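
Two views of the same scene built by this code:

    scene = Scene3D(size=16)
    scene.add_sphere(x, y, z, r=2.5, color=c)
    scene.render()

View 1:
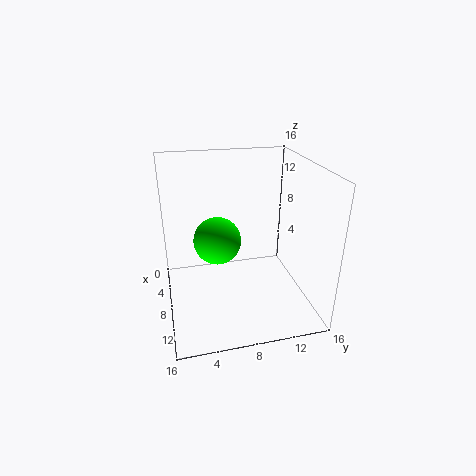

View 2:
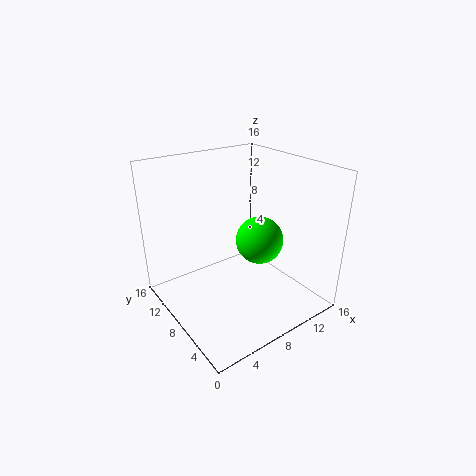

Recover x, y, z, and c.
x = 9; y = 5.5; z = 8.5; c = 'lime'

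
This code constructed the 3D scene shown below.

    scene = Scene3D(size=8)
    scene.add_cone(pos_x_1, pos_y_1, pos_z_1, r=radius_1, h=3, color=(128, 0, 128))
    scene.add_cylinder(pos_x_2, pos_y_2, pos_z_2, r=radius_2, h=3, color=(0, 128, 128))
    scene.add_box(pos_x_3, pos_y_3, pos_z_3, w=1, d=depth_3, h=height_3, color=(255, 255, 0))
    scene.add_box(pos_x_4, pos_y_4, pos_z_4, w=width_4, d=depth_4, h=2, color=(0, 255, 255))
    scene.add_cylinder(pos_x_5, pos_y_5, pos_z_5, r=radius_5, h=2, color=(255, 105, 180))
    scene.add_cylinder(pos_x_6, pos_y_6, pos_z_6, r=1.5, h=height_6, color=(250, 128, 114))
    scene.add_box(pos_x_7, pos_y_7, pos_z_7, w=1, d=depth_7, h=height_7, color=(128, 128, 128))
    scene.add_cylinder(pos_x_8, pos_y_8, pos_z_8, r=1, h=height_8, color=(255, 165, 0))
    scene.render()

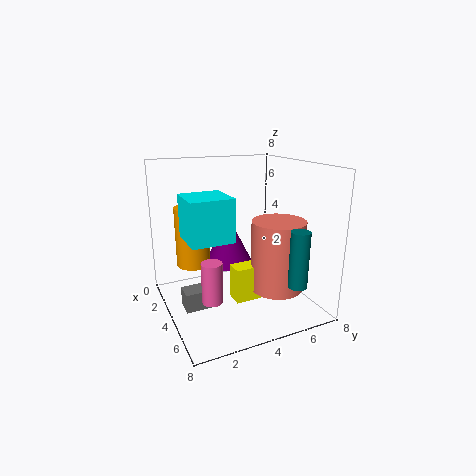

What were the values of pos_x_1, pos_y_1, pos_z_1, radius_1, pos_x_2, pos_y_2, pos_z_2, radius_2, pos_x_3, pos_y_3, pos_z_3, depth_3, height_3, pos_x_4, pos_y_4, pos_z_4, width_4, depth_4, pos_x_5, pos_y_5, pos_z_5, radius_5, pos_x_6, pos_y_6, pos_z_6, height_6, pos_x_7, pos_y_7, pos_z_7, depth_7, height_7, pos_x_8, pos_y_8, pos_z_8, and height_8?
pos_x_1 = 1.5; pos_y_1 = 4.5; pos_z_1 = 1.5; radius_1 = 1.5; pos_x_2 = 7; pos_y_2 = 6; pos_z_2 = 2; radius_2 = 0.5; pos_x_3 = 4; pos_y_3 = 3.5; pos_z_3 = 0.5; depth_3 = 1.5; height_3 = 2; pos_x_4 = 5; pos_y_4 = 0.5; pos_z_4 = 5; width_4 = 2; depth_4 = 2; pos_x_5 = 6.5; pos_y_5 = 1.5; pos_z_5 = 2; radius_5 = 0.5; pos_x_6 = 5; pos_y_6 = 6; pos_z_6 = 1; height_6 = 4; pos_x_7 = 4.5; pos_y_7 = 0.5; pos_z_7 = 1; depth_7 = 1.5; height_7 = 1; pos_x_8 = 2; pos_y_8 = 2; pos_z_8 = 2; height_8 = 3.5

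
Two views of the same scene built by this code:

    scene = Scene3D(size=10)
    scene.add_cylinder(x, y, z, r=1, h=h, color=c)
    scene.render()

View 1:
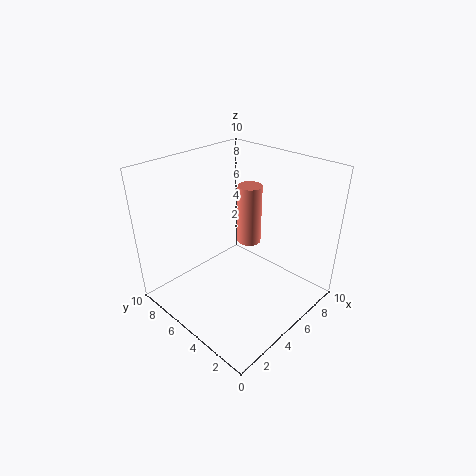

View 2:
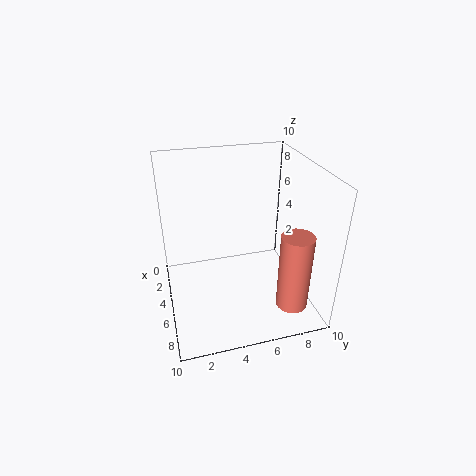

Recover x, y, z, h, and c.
x = 9; y = 7.5; z = 2; h = 5; c = 'salmon'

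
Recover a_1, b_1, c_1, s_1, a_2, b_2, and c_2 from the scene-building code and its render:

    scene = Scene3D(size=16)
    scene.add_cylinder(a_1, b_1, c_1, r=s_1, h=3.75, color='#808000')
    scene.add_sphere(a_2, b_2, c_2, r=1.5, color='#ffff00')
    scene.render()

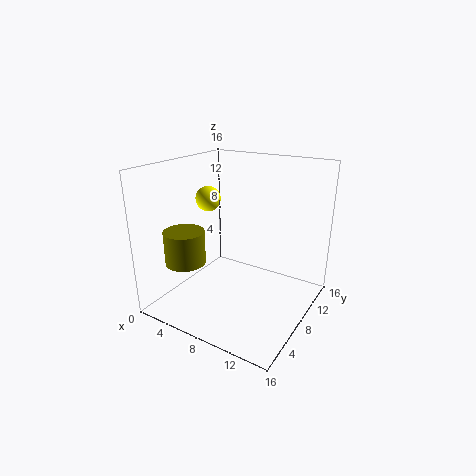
a_1 = 3.25; b_1 = 4.5; c_1 = 5.25; s_1 = 2.25; a_2 = 2.75; b_2 = 9.75; c_2 = 11.25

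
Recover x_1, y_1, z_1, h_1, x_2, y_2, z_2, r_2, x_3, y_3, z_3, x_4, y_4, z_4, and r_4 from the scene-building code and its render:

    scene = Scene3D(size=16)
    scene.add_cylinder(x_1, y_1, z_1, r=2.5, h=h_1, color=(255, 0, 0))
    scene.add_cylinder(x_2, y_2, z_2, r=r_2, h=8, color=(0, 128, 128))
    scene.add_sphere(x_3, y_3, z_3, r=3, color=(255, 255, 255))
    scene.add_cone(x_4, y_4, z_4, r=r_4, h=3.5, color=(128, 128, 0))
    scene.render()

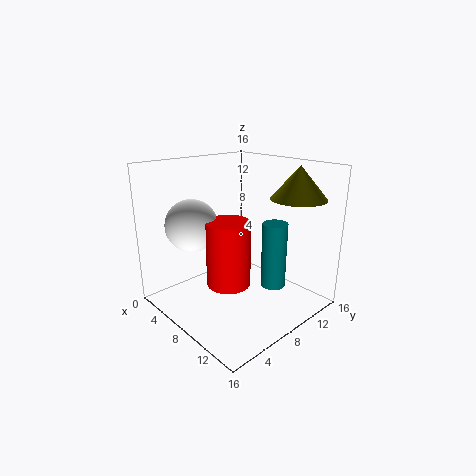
x_1 = 7.5
y_1 = 7
z_1 = 2.5
h_1 = 7.5
x_2 = 9.5
y_2 = 12.5
z_2 = 1
r_2 = 1.5
x_3 = 3.5
y_3 = 5
z_3 = 9
x_4 = 12.5
y_4 = 12.5
z_4 = 12.5
r_4 = 3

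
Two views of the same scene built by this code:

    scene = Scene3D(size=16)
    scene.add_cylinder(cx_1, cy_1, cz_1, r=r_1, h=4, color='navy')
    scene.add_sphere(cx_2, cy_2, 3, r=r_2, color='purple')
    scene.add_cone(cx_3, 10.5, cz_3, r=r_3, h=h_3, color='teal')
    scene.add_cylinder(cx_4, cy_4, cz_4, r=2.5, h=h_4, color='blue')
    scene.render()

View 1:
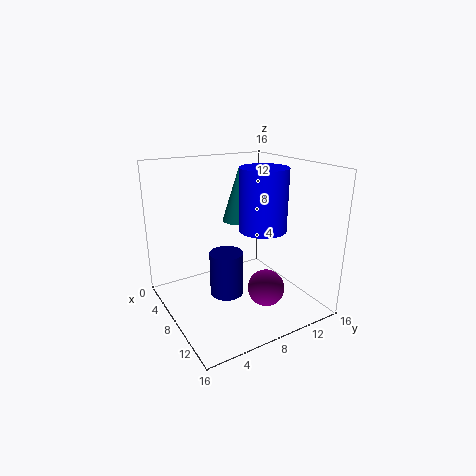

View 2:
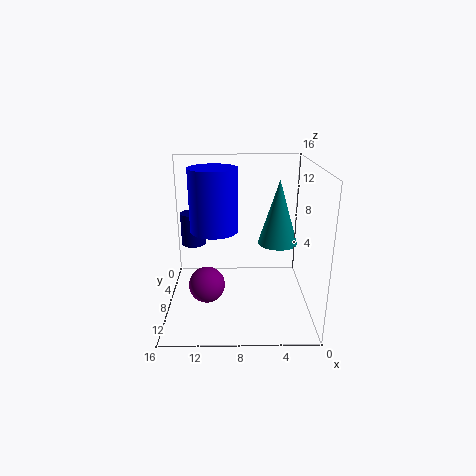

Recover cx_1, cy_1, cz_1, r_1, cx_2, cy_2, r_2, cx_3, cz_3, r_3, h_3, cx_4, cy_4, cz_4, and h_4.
cx_1 = 13.5, cy_1 = 3.5, cz_1 = 5.5, r_1 = 1.5, cx_2 = 11.5, cy_2 = 9.5, r_2 = 2, cx_3 = 4, cz_3 = 8.5, r_3 = 2, h_3 = 6.5, cx_4 = 10.5, cy_4 = 9.5, cz_4 = 9.5, h_4 = 6.5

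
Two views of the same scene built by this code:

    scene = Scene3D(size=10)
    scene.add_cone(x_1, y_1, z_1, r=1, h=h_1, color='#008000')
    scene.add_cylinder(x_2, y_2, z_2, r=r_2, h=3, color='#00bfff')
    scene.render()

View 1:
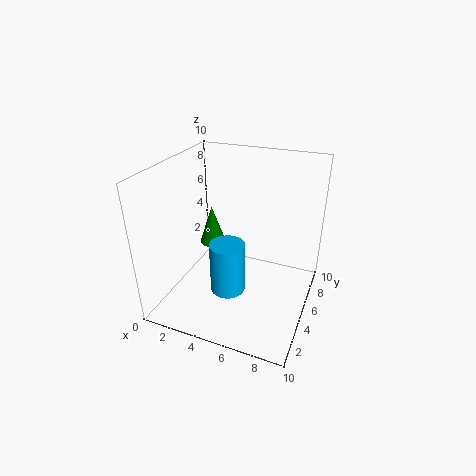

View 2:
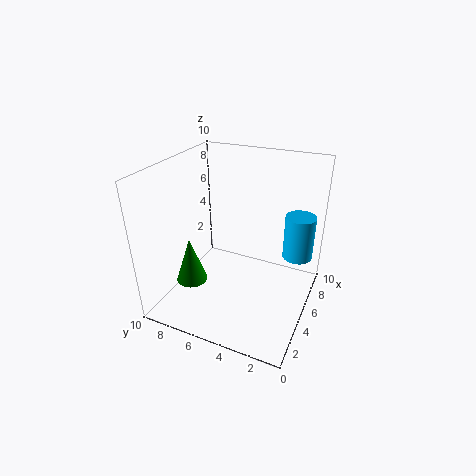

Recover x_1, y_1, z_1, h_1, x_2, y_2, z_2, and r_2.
x_1 = 2; y_1 = 7; z_1 = 3; h_1 = 3; x_2 = 6; y_2 = 1; z_2 = 4; r_2 = 1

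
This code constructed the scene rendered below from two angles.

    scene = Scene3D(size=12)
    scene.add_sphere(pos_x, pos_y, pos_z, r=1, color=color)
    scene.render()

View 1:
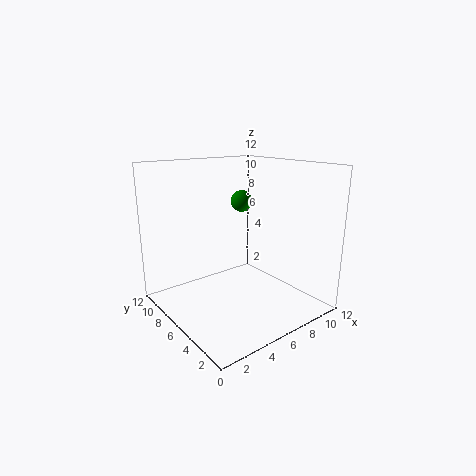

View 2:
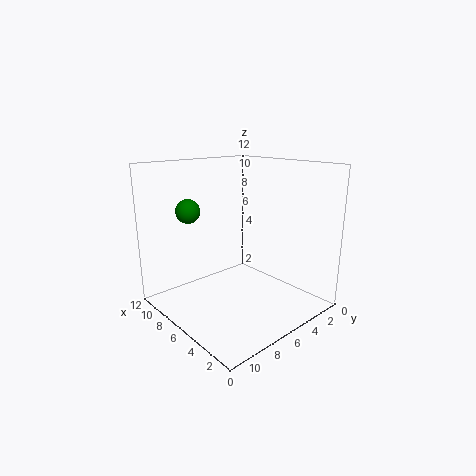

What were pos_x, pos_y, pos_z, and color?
pos_x = 8.75
pos_y = 9
pos_z = 8.25
color = 'green'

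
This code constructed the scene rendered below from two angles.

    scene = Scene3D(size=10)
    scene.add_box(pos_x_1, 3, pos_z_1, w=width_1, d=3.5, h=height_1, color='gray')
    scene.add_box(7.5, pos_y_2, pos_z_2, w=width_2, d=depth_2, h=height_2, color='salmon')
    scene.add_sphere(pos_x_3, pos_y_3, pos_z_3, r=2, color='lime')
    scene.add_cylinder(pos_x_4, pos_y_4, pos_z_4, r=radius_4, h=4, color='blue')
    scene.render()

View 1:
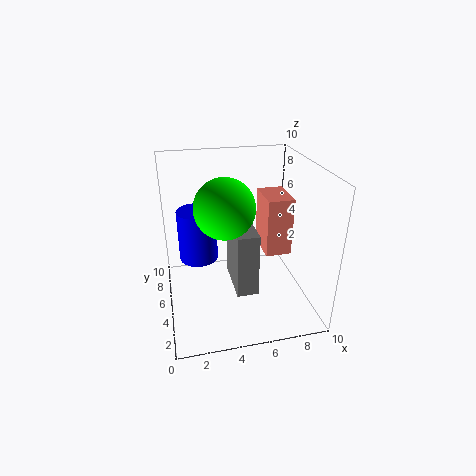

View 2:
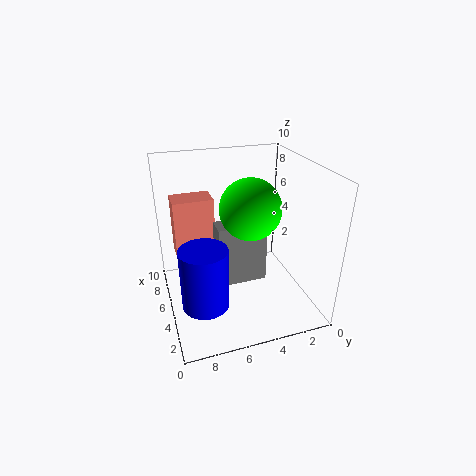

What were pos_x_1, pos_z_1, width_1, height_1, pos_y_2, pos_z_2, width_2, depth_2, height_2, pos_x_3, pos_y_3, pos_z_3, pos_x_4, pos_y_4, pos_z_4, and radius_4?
pos_x_1 = 4.5
pos_z_1 = 1.5
width_1 = 1.5
height_1 = 4.5
pos_y_2 = 6
pos_z_2 = 2.5
width_2 = 2
depth_2 = 3
height_2 = 4.5
pos_x_3 = 4
pos_y_3 = 4.5
pos_z_3 = 7.5
pos_x_4 = 2.5
pos_y_4 = 8
pos_z_4 = 2
radius_4 = 1.5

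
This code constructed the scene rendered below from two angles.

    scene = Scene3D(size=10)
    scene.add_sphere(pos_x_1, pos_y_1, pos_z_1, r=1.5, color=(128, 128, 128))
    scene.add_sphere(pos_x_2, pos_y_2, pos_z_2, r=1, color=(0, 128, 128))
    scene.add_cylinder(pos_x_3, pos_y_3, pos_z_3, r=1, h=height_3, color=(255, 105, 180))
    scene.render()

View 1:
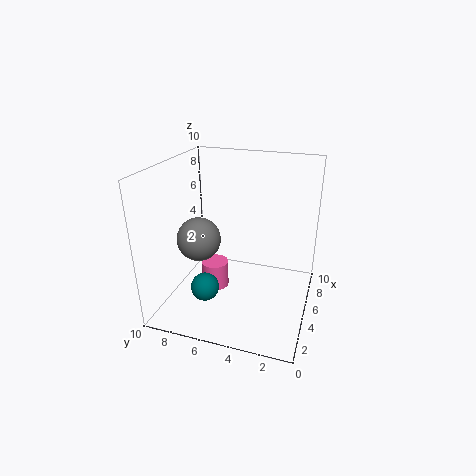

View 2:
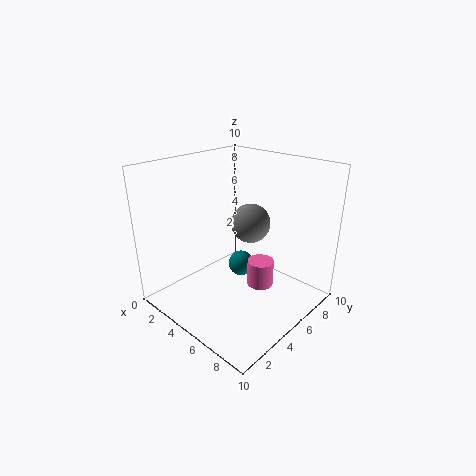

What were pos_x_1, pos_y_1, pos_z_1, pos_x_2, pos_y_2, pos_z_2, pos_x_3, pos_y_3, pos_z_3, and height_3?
pos_x_1 = 4
pos_y_1 = 7.5
pos_z_1 = 5
pos_x_2 = 3.5
pos_y_2 = 7
pos_z_2 = 1.5
pos_x_3 = 5.5
pos_y_3 = 7
pos_z_3 = 0.5
height_3 = 2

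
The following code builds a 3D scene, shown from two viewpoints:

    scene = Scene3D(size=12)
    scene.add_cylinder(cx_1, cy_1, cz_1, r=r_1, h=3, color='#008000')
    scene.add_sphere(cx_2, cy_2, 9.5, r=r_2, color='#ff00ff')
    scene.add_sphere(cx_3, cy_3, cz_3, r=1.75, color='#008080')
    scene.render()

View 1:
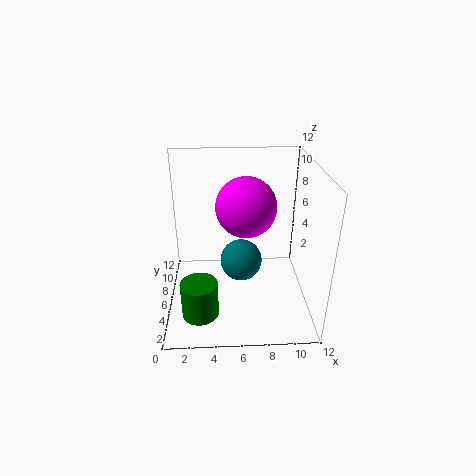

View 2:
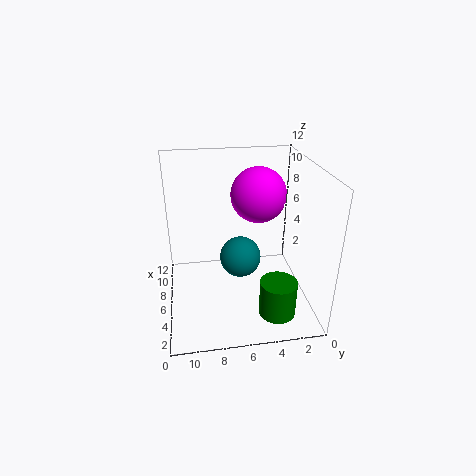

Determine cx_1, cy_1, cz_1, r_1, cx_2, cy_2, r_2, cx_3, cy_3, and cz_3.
cx_1 = 2.75
cy_1 = 3.25
cz_1 = 0.5
r_1 = 1.5
cx_2 = 6.5
cy_2 = 4.25
r_2 = 2.25
cx_3 = 6.25
cy_3 = 5.75
cz_3 = 4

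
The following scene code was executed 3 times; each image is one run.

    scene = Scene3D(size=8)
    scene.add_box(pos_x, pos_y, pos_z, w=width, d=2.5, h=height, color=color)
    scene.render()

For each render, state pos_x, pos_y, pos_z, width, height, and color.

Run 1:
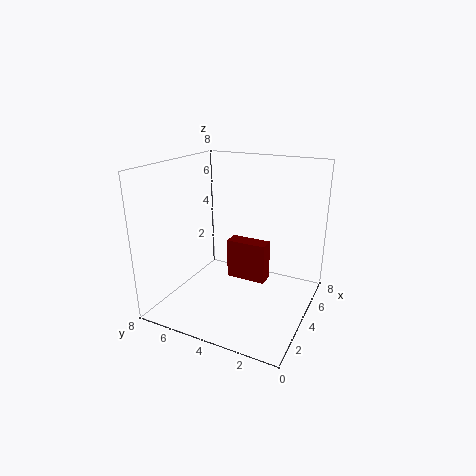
pos_x = 5.5; pos_y = 3; pos_z = 0.5; width = 1; height = 2.5; color = 'maroon'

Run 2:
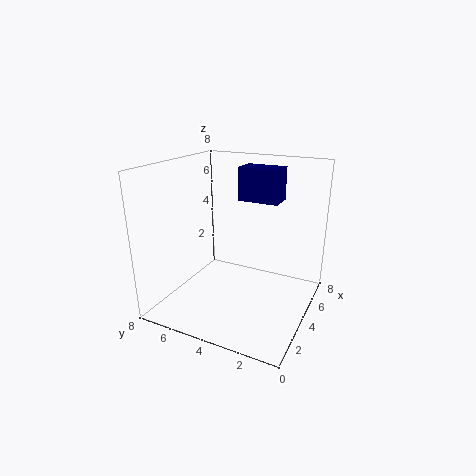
pos_x = 6; pos_y = 2.5; pos_z = 5.5; width = 1.5; height = 2; color = 'navy'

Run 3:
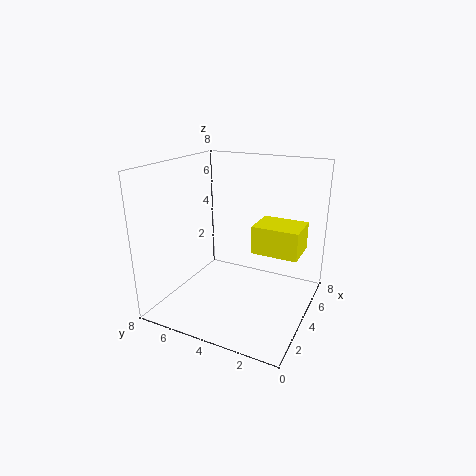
pos_x = 3.5; pos_y = 0.5; pos_z = 3.5; width = 2; height = 1.5; color = 'yellow'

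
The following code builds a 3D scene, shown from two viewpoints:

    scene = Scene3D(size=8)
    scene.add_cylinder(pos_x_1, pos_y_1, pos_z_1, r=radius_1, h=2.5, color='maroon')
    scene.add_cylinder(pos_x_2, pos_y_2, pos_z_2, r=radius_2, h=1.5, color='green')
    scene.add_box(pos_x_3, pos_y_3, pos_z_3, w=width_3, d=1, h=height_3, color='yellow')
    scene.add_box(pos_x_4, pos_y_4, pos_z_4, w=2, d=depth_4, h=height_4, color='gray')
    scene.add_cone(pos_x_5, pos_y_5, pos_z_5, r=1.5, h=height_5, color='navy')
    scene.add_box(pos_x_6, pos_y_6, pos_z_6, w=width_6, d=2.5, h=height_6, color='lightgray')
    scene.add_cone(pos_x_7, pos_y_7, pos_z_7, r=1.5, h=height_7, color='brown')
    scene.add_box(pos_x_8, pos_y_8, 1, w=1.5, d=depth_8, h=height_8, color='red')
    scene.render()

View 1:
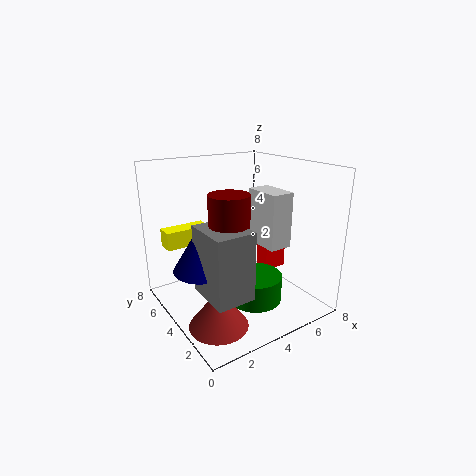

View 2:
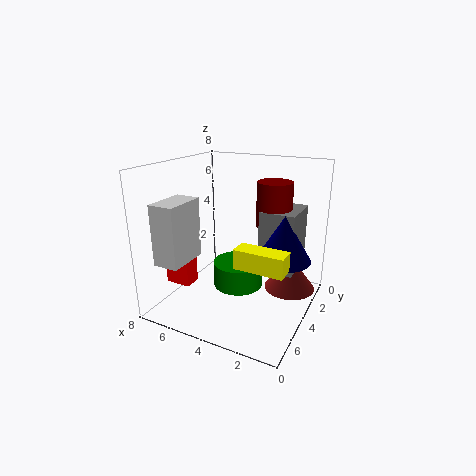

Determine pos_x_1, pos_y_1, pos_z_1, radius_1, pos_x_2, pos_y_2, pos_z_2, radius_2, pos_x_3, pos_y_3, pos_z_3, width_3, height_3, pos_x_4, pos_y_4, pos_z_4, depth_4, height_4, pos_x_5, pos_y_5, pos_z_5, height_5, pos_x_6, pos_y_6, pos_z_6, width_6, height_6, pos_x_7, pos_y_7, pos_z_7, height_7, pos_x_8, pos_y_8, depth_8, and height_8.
pos_x_1 = 2.5, pos_y_1 = 2.5, pos_z_1 = 4.5, radius_1 = 1, pos_x_2 = 4.5, pos_y_2 = 3, pos_z_2 = 0.5, radius_2 = 1.5, pos_x_3 = 0.5, pos_y_3 = 5.5, pos_z_3 = 3.5, width_3 = 2.5, height_3 = 1, pos_x_4 = 1, pos_y_4 = 1, pos_z_4 = 2, depth_4 = 2.5, height_4 = 3.5, pos_x_5 = 1.5, pos_y_5 = 3.5, pos_z_5 = 3, height_5 = 2.5, pos_x_6 = 6.5, pos_y_6 = 4, pos_z_6 = 2.5, width_6 = 1.5, height_6 = 3.5, pos_x_7 = 1.5, pos_y_7 = 2, pos_z_7 = 0.5, height_7 = 2, pos_x_8 = 6.5, pos_y_8 = 4.5, depth_8 = 1, height_8 = 2.5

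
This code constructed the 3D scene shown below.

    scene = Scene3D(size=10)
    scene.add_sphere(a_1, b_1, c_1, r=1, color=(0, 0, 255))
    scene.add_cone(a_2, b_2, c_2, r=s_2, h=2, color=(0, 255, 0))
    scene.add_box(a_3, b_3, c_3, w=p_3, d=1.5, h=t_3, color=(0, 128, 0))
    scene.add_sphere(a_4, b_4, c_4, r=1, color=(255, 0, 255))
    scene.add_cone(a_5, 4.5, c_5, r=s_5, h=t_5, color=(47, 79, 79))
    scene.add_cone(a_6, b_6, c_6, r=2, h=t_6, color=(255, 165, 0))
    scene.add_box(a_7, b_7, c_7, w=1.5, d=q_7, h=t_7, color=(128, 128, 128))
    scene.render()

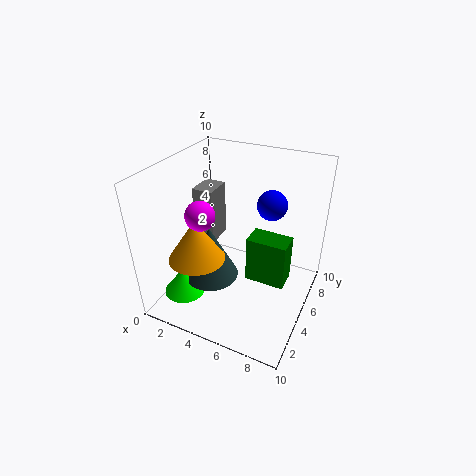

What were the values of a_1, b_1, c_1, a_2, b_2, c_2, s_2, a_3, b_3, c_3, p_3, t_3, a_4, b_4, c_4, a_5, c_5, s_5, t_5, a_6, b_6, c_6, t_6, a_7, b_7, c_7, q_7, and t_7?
a_1 = 7
b_1 = 6
c_1 = 7.5
a_2 = 1.5
b_2 = 3
c_2 = 0.5
s_2 = 1.5
a_3 = 6.5
b_3 = 3
c_3 = 3.5
p_3 = 2.5
t_3 = 3
a_4 = 3
b_4 = 3.5
c_4 = 7
a_5 = 3
c_5 = 1.5
s_5 = 2
t_5 = 4
a_6 = 2.5
b_6 = 3.5
c_6 = 3.5
t_6 = 3
a_7 = 1.5
b_7 = 5
c_7 = 4
q_7 = 2
t_7 = 4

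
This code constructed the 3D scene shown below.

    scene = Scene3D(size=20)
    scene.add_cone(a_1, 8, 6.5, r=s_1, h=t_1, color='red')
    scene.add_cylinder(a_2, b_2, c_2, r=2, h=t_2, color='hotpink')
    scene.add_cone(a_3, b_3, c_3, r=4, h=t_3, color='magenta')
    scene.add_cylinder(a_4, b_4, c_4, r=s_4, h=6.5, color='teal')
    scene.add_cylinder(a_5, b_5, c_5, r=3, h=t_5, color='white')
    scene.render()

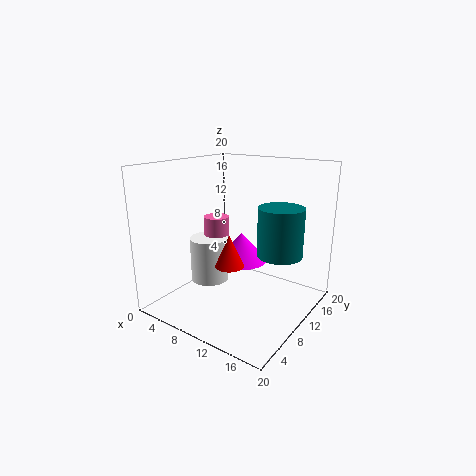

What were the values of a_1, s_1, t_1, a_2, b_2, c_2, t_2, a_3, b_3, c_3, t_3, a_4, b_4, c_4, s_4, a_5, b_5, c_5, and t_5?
a_1 = 10; s_1 = 2; t_1 = 4.5; a_2 = 3; b_2 = 14; c_2 = 2.5; t_2 = 8.5; a_3 = 7.5; b_3 = 14.5; c_3 = 4.5; t_3 = 4.5; a_4 = 16; b_4 = 11; c_4 = 8.5; s_4 = 3; a_5 = 3; b_5 = 12; c_5 = 1; t_5 = 7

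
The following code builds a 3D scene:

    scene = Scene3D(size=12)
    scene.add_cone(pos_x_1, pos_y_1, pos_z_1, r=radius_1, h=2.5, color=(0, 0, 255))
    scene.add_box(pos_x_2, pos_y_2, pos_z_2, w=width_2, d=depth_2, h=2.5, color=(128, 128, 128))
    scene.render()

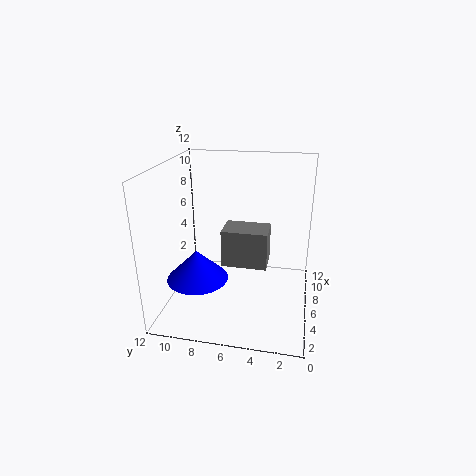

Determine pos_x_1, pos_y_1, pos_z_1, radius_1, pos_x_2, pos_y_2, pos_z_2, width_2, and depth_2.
pos_x_1 = 4; pos_y_1 = 9; pos_z_1 = 3; radius_1 = 2.5; pos_x_2 = 0.5; pos_y_2 = 3; pos_z_2 = 6.5; width_2 = 2; depth_2 = 3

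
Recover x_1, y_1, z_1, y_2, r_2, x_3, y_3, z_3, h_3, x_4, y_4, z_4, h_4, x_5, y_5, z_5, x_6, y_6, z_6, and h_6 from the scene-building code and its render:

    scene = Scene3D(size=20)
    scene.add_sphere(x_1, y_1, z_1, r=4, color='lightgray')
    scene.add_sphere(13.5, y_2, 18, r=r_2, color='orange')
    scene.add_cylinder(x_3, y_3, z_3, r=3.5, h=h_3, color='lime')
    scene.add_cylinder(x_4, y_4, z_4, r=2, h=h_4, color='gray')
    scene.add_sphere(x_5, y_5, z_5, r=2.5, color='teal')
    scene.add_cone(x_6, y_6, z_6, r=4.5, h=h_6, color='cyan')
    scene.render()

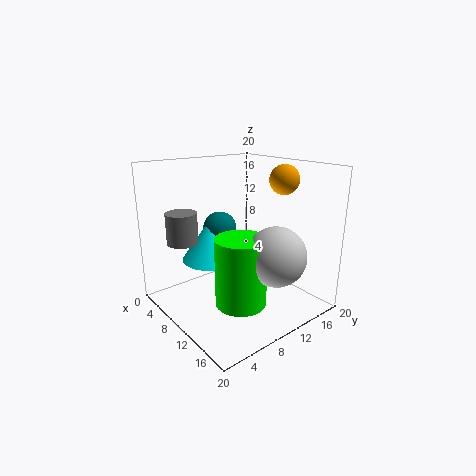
x_1 = 15.5
y_1 = 12
z_1 = 8.5
y_2 = 15
r_2 = 2
x_3 = 12.5
y_3 = 8.5
z_3 = 1.5
h_3 = 9.5
x_4 = 8
y_4 = 2.5
z_4 = 10.5
h_4 = 4
x_5 = 5
y_5 = 10.5
z_5 = 10
x_6 = 5
y_6 = 9
z_6 = 5.5
h_6 = 6.5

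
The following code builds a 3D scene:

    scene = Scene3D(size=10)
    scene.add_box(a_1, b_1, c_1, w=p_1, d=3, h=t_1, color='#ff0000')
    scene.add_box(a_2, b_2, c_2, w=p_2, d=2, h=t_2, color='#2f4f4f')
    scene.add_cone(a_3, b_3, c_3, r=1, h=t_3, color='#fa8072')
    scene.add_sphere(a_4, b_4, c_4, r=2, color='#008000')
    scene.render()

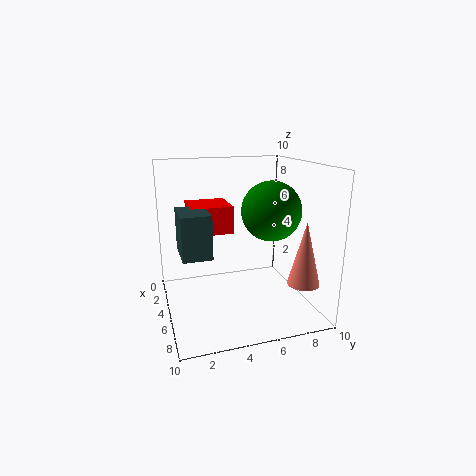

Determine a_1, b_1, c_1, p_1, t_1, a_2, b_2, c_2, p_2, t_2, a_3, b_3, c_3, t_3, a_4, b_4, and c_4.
a_1 = 1; b_1 = 2; c_1 = 5; p_1 = 3; t_1 = 2; a_2 = 3; b_2 = 1; c_2 = 4; p_2 = 3; t_2 = 3; a_3 = 9; b_3 = 8; c_3 = 3; t_3 = 4; a_4 = 6; b_4 = 7; c_4 = 7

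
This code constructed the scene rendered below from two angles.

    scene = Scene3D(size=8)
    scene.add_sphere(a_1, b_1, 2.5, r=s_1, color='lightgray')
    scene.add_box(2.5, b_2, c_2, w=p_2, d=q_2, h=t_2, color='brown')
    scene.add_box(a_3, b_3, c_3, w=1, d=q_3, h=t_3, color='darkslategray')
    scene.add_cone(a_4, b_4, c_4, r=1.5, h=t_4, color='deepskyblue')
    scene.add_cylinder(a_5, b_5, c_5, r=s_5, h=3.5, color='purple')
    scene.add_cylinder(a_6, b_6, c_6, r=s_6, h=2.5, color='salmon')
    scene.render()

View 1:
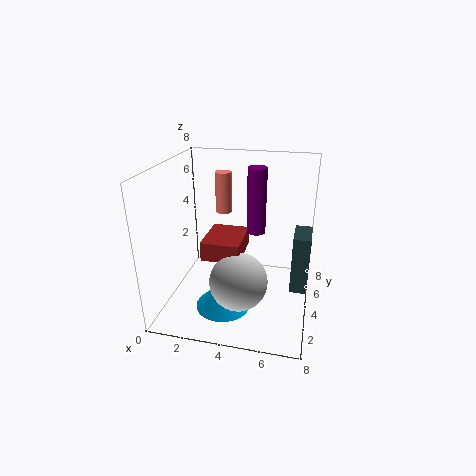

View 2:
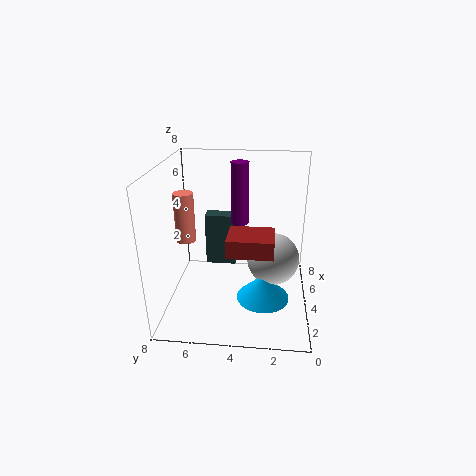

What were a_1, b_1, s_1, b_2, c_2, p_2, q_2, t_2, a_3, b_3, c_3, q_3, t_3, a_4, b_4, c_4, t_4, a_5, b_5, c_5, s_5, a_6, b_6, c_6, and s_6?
a_1 = 4.5; b_1 = 2; s_1 = 1.5; b_2 = 2; c_2 = 3.5; p_2 = 2; q_2 = 2.5; t_2 = 1; a_3 = 7; b_3 = 4.5; c_3 = 0.5; q_3 = 2; t_3 = 3.5; a_4 = 3.5; b_4 = 2.5; c_4 = 0.5; t_4 = 1.5; a_5 = 5; b_5 = 4; c_5 = 4.5; s_5 = 0.5; a_6 = 2.5; b_6 = 6.5; c_6 = 4.5; s_6 = 0.5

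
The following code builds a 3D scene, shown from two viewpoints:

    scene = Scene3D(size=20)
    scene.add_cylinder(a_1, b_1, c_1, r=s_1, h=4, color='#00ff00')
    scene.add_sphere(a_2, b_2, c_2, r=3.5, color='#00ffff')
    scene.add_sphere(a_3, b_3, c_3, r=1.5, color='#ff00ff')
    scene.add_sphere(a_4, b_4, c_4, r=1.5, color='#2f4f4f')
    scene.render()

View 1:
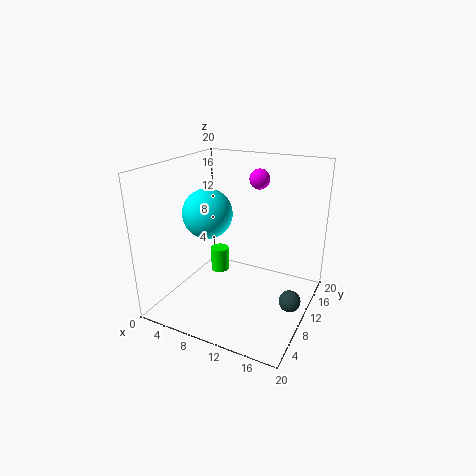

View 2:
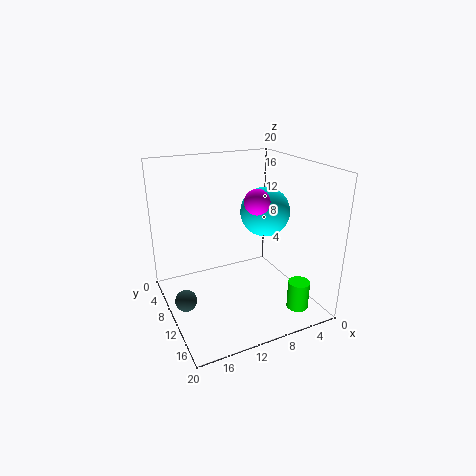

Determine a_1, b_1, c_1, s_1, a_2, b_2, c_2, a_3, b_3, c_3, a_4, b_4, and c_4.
a_1 = 3.5; b_1 = 16; c_1 = 0.5; s_1 = 1.5; a_2 = 5.5; b_2 = 9.5; c_2 = 13; a_3 = 10.5; b_3 = 16; c_3 = 17; a_4 = 18; b_4 = 10; c_4 = 2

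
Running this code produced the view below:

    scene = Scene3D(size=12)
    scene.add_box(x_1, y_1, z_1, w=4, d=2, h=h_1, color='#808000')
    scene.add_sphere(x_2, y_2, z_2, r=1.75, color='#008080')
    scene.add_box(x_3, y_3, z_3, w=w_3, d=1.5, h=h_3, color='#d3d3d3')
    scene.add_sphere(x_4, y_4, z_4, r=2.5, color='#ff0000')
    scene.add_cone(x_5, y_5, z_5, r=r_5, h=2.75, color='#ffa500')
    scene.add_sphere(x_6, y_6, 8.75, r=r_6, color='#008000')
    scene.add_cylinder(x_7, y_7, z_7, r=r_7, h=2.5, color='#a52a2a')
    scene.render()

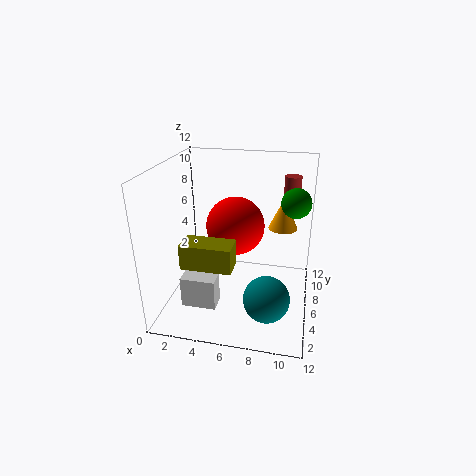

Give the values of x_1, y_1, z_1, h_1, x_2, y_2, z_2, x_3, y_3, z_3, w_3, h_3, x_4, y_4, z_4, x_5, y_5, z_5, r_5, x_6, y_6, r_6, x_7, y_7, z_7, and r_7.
x_1 = 2.25, y_1 = 2.25, z_1 = 4.75, h_1 = 2, x_2 = 9, y_2 = 2.25, z_2 = 3, x_3 = 2.25, y_3 = 2, z_3 = 1.5, w_3 = 2.75, h_3 = 2.5, x_4 = 5.5, y_4 = 7.25, z_4 = 6.5, x_5 = 9.5, y_5 = 8.25, z_5 = 6.25, r_5 = 1.25, x_6 = 10.5, y_6 = 7.75, r_6 = 1.25, x_7 = 10, y_7 = 10.5, z_7 = 7.75, r_7 = 0.75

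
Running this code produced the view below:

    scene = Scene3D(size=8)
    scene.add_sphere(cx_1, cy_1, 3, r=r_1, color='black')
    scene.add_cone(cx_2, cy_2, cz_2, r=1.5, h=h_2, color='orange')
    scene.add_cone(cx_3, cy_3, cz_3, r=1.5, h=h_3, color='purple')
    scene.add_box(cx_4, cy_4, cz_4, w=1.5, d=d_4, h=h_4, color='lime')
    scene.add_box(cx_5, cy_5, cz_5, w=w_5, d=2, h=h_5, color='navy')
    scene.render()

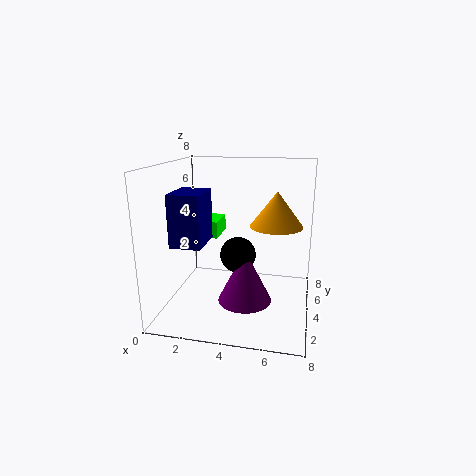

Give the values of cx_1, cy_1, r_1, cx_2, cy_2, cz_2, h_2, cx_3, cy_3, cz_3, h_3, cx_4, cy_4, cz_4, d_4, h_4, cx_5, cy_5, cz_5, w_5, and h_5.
cx_1 = 4
cy_1 = 4
r_1 = 1
cx_2 = 6
cy_2 = 5
cz_2 = 4.5
h_2 = 2
cx_3 = 4.5
cy_3 = 3.5
cz_3 = 0.5
h_3 = 3
cx_4 = 1
cy_4 = 5
cz_4 = 3.5
d_4 = 2
h_4 = 1
cx_5 = 1.5
cy_5 = 0.5
cz_5 = 4.5
w_5 = 1.5
h_5 = 2.5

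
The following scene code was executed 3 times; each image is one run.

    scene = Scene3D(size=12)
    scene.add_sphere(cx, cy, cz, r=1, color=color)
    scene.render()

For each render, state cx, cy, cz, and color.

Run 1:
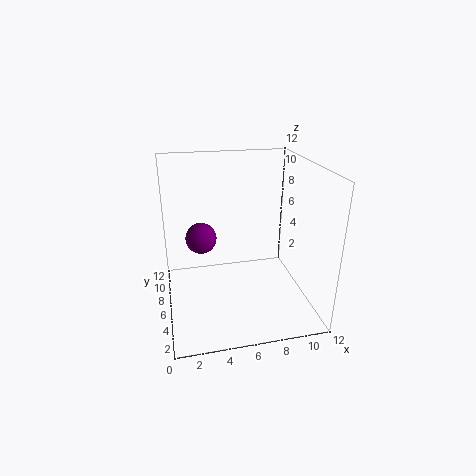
cx = 2.5; cy = 1.5; cz = 8.5; color = 'purple'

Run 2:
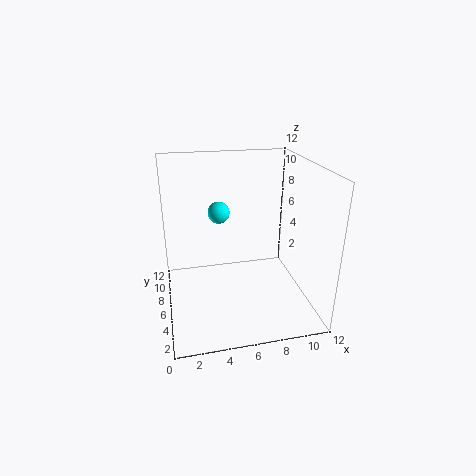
cx = 5; cy = 9.5; cz = 7; color = 'cyan'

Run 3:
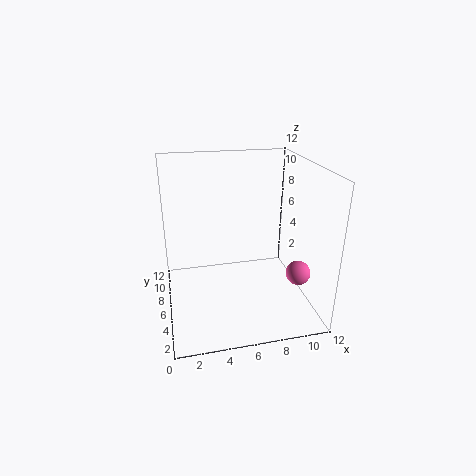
cx = 10.5; cy = 3.5; cz = 3.5; color = 'hotpink'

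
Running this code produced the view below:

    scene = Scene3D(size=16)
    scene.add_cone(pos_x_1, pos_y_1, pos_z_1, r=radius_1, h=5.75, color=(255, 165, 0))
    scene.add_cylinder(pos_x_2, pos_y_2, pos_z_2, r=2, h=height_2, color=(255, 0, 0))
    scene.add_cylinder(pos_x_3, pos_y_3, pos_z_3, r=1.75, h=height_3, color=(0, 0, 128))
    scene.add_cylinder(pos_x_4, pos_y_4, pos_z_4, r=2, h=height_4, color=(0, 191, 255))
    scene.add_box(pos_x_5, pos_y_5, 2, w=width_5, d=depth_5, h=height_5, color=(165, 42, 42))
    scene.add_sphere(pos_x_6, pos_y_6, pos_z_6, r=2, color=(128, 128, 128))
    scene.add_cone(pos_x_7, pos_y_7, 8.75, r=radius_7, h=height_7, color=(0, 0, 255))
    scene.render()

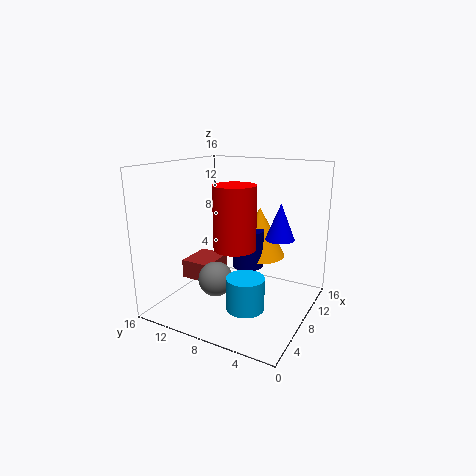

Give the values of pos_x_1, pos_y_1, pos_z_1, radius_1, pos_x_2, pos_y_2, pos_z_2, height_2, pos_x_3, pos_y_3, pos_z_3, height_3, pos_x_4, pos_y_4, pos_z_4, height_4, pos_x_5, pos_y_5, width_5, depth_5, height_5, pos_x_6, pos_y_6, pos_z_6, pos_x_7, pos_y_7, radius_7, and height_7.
pos_x_1 = 11, pos_y_1 = 6.75, pos_z_1 = 5.25, radius_1 = 3, pos_x_2 = 3.25, pos_y_2 = 5.75, pos_z_2 = 8.75, height_2 = 6, pos_x_3 = 9, pos_y_3 = 7.25, pos_z_3 = 4.5, height_3 = 4.25, pos_x_4 = 5, pos_y_4 = 5.5, pos_z_4 = 1.5, height_4 = 3.5, pos_x_5 = 7, pos_y_5 = 11.5, width_5 = 4.5, depth_5 = 3.75, height_5 = 2.25, pos_x_6 = 6.75, pos_y_6 = 10.25, pos_z_6 = 3, pos_x_7 = 7.75, pos_y_7 = 3, radius_7 = 1.5, height_7 = 3.75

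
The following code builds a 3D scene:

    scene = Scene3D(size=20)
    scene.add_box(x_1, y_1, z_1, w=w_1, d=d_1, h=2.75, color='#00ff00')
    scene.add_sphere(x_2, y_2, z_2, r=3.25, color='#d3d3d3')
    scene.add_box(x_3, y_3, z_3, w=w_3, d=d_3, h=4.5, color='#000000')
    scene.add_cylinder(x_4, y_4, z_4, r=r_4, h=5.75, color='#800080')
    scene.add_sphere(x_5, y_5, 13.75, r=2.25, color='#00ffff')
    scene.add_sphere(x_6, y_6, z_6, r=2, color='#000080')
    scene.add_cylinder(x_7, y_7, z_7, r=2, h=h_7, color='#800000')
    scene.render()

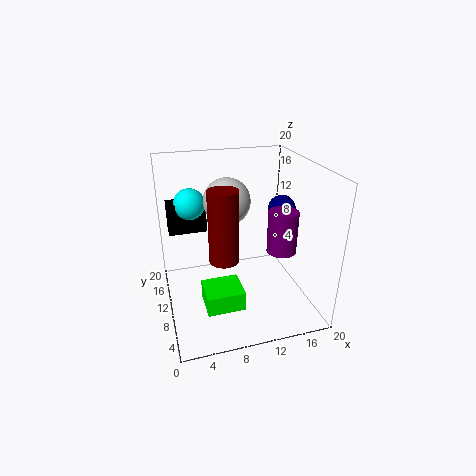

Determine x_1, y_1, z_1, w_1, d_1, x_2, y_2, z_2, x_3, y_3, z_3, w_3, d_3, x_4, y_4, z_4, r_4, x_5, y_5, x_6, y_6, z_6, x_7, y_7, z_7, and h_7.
x_1 = 4.5, y_1 = 5.25, z_1 = 1.25, w_1 = 5.25, d_1 = 4.75, x_2 = 9, y_2 = 12, z_2 = 14.75, x_3 = 1, y_3 = 14.25, z_3 = 9.5, w_3 = 5.5, d_3 = 2.75, x_4 = 15.25, y_4 = 7, z_4 = 8.75, r_4 = 2, x_5 = 4.25, y_5 = 15, x_6 = 17.25, y_6 = 12, z_6 = 12.75, x_7 = 7.5, y_7 = 8, z_7 = 8, h_7 = 9.75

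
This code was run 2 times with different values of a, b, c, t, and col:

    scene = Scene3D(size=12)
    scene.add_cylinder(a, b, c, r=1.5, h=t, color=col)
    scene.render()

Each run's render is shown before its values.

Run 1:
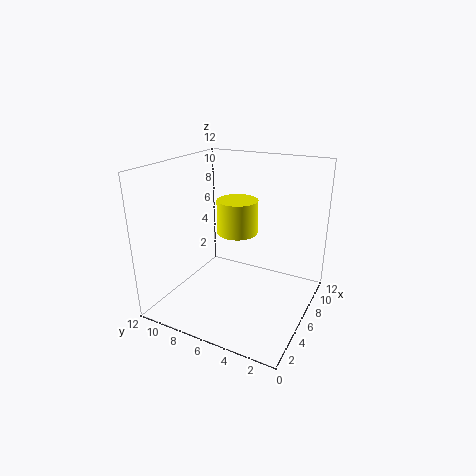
a = 4; b = 5; c = 7.5; t = 2.5; col = 'yellow'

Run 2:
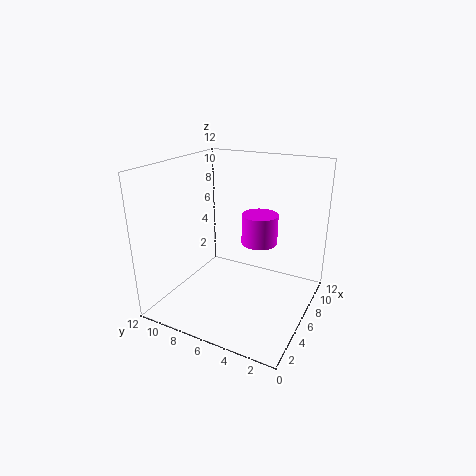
a = 7; b = 4.5; c = 5.5; t = 2.5; col = 'magenta'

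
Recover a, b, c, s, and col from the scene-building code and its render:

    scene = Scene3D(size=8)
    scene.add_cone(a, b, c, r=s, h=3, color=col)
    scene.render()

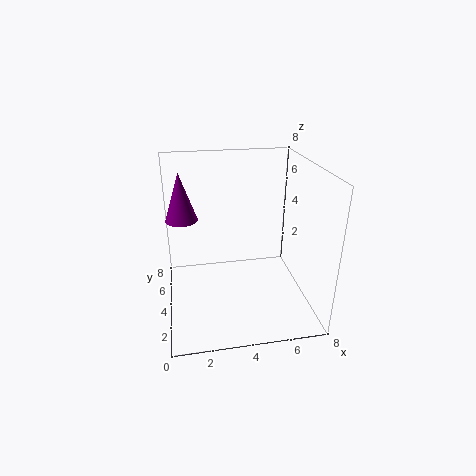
a = 1
b = 7
c = 4
s = 1
col = 'purple'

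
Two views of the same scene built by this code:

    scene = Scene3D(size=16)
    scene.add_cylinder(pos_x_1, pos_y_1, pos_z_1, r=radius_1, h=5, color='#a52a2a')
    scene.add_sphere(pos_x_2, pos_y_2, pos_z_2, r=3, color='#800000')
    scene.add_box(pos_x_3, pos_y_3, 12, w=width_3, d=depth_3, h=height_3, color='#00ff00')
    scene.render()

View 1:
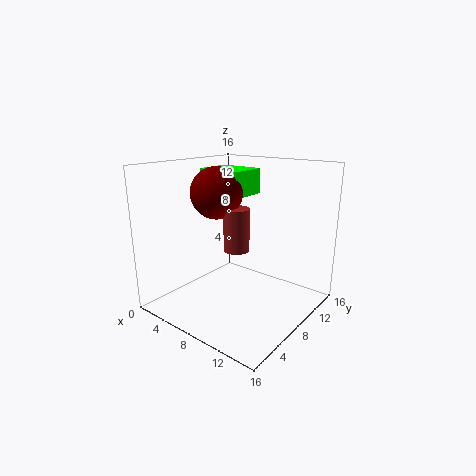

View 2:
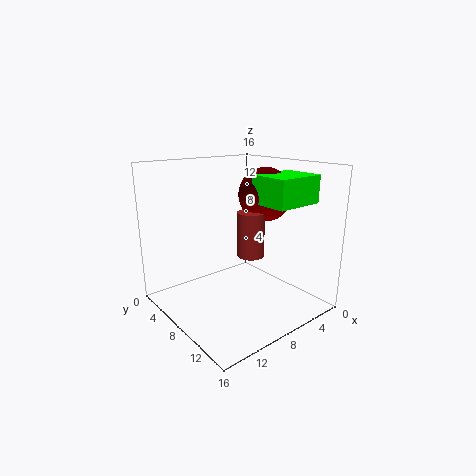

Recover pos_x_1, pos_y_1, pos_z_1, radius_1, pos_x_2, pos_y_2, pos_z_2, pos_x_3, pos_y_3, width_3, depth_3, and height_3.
pos_x_1 = 7; pos_y_1 = 9; pos_z_1 = 6; radius_1 = 1.5; pos_x_2 = 4.5; pos_y_2 = 8.5; pos_z_2 = 12.5; pos_x_3 = 1.5; pos_y_3 = 9; width_3 = 5.5; depth_3 = 4.5; height_3 = 3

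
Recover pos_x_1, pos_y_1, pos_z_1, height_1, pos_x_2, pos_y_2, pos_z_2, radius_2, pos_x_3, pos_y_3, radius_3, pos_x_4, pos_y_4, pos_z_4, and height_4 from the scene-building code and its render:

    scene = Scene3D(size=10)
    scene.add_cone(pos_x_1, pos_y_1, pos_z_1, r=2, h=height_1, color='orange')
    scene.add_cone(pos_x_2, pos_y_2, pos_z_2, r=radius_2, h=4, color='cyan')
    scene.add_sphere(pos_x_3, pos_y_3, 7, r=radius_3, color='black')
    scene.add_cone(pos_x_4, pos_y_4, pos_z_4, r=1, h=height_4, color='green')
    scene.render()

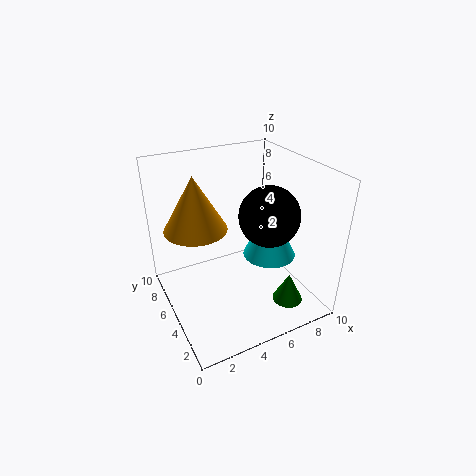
pos_x_1 = 2
pos_y_1 = 5
pos_z_1 = 6.5
height_1 = 3.5
pos_x_2 = 8
pos_y_2 = 5.5
pos_z_2 = 2.5
radius_2 = 2
pos_x_3 = 6.5
pos_y_3 = 3.5
radius_3 = 2
pos_x_4 = 7
pos_y_4 = 1.5
pos_z_4 = 1.5
height_4 = 2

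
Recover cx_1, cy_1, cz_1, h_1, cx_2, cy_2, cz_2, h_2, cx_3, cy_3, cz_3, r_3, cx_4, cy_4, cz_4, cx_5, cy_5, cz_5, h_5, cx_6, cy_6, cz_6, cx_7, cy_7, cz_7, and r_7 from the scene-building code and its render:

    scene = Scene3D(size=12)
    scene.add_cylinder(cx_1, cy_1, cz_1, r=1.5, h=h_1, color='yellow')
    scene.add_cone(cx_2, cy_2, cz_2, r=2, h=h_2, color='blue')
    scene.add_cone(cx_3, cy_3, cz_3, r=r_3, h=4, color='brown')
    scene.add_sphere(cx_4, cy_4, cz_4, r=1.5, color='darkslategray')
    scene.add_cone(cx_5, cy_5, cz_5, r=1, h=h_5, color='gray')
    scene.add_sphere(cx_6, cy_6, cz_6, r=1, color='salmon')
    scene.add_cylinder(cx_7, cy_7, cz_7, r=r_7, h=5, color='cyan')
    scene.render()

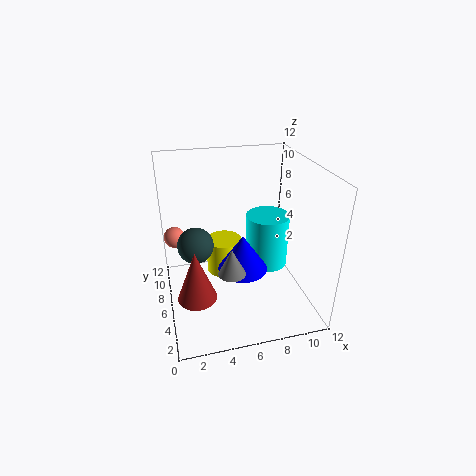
cx_1 = 5, cy_1 = 7, cz_1 = 2.5, h_1 = 3, cx_2 = 6, cy_2 = 4.5, cz_2 = 4, h_2 = 3, cx_3 = 2, cy_3 = 3, cz_3 = 3, r_3 = 1.5, cx_4 = 2.5, cy_4 = 6.5, cz_4 = 5.5, cx_5 = 4.5, cy_5 = 2, cz_5 = 5.5, h_5 = 2, cx_6 = 1, cy_6 = 11, cz_6 = 4, cx_7 = 9.5, cy_7 = 8.5, cz_7 = 1.5, r_7 = 2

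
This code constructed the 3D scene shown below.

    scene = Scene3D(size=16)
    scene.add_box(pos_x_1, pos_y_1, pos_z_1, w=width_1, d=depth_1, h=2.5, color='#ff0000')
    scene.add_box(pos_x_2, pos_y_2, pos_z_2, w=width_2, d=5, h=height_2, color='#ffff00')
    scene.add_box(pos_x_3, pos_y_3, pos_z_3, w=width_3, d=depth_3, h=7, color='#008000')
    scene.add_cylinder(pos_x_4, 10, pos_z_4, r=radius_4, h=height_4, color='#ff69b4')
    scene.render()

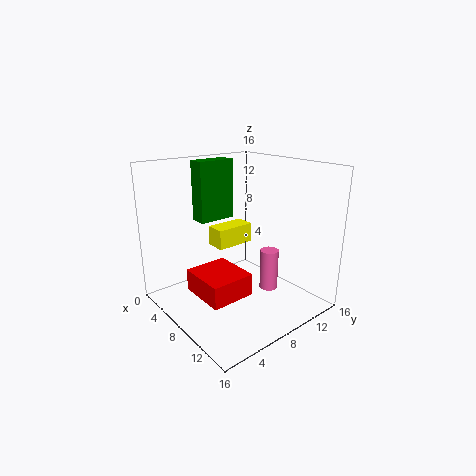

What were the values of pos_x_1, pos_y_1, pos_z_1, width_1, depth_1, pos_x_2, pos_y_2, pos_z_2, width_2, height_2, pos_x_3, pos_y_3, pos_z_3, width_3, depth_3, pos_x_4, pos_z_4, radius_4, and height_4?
pos_x_1 = 5
pos_y_1 = 3
pos_z_1 = 2
width_1 = 5.5
depth_1 = 5
pos_x_2 = 1.5
pos_y_2 = 8.5
pos_z_2 = 5
width_2 = 2.5
height_2 = 2.5
pos_x_3 = 2
pos_y_3 = 6
pos_z_3 = 9
width_3 = 2
depth_3 = 4.5
pos_x_4 = 11
pos_z_4 = 2.5
radius_4 = 1
height_4 = 4.5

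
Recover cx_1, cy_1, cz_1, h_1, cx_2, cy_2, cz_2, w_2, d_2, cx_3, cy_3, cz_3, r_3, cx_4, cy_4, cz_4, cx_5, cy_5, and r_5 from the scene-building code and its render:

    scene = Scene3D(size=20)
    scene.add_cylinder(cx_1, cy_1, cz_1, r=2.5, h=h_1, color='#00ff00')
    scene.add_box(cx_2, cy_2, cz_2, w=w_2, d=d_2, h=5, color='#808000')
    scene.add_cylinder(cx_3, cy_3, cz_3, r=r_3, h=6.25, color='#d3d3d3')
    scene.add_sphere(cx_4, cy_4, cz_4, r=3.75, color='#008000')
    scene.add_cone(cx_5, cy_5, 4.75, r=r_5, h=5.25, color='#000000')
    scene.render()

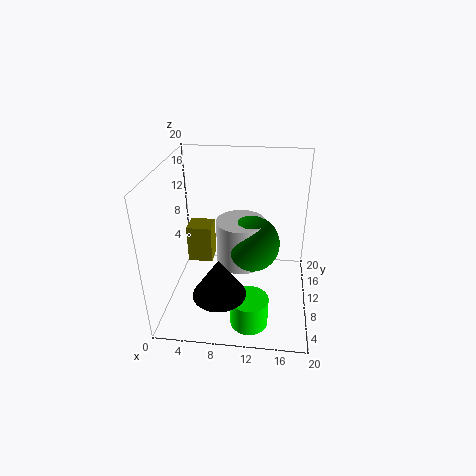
cx_1 = 12.25, cy_1 = 3.75, cz_1 = 0.75, h_1 = 4, cx_2 = 3.5, cy_2 = 7.5, cz_2 = 7.5, w_2 = 3.25, d_2 = 3, cx_3 = 10.5, cy_3 = 9, cz_3 = 7, r_3 = 3.25, cx_4 = 12, cy_4 = 8.75, cz_4 = 10, cx_5 = 8.25, cy_5 = 4.25, r_5 = 3.5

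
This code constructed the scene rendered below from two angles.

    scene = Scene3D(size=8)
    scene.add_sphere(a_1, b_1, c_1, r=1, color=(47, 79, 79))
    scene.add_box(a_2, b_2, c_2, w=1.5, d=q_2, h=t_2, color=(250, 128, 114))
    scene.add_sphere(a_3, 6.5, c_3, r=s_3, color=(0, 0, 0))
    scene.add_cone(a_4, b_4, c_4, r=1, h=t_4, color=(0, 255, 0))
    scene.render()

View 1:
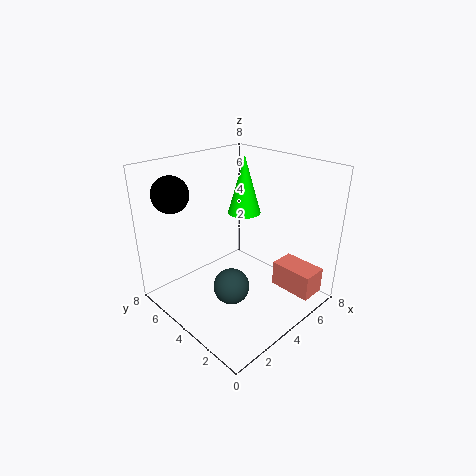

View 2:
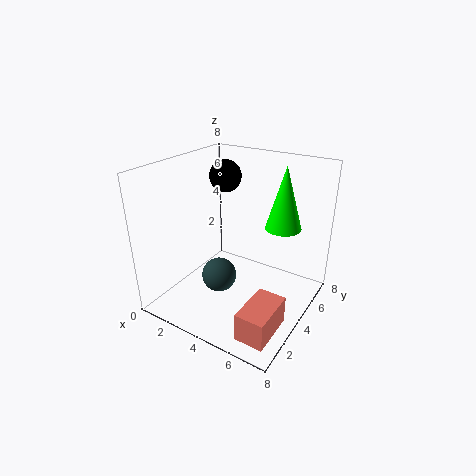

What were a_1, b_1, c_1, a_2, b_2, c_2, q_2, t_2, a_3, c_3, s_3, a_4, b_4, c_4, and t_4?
a_1 = 3, b_1 = 3.5, c_1 = 1.5, a_2 = 6, b_2 = 0.5, c_2 = 0.5, q_2 = 2.5, t_2 = 1.5, a_3 = 1.5, c_3 = 6.5, s_3 = 1, a_4 = 6, b_4 = 5.5, c_4 = 4.5, t_4 = 3.5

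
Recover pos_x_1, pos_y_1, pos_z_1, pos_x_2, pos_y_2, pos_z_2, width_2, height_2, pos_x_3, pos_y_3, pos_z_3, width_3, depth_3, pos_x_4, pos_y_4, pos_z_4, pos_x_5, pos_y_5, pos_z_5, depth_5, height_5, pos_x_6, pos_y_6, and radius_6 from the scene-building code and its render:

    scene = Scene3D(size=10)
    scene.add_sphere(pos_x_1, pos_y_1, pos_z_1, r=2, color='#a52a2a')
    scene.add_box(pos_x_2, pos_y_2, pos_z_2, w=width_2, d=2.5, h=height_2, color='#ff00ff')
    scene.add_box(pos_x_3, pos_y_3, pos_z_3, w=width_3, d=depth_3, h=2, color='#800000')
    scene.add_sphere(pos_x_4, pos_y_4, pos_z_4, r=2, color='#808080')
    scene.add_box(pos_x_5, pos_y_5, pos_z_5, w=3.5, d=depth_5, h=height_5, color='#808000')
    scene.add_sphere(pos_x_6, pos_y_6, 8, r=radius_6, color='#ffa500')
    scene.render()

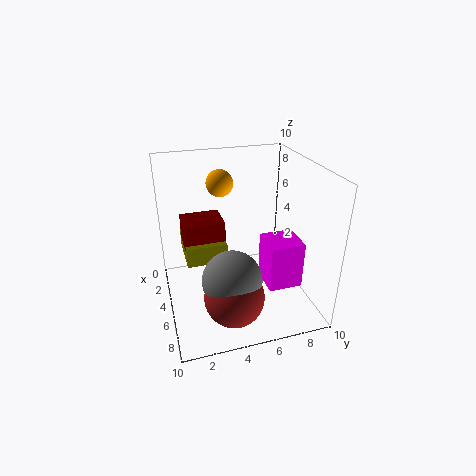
pos_x_1 = 7.5; pos_y_1 = 4; pos_z_1 = 2; pos_x_2 = 4; pos_y_2 = 7; pos_z_2 = 1; width_2 = 2.5; height_2 = 3.5; pos_x_3 = 1; pos_y_3 = 1.5; pos_z_3 = 3.5; width_3 = 2.5; depth_3 = 3; pos_x_4 = 7; pos_y_4 = 4; pos_z_4 = 3; pos_x_5 = 0.5; pos_y_5 = 1.5; pos_z_5 = 2.5; depth_5 = 3; height_5 = 1.5; pos_x_6 = 2; pos_y_6 = 4.5; radius_6 = 1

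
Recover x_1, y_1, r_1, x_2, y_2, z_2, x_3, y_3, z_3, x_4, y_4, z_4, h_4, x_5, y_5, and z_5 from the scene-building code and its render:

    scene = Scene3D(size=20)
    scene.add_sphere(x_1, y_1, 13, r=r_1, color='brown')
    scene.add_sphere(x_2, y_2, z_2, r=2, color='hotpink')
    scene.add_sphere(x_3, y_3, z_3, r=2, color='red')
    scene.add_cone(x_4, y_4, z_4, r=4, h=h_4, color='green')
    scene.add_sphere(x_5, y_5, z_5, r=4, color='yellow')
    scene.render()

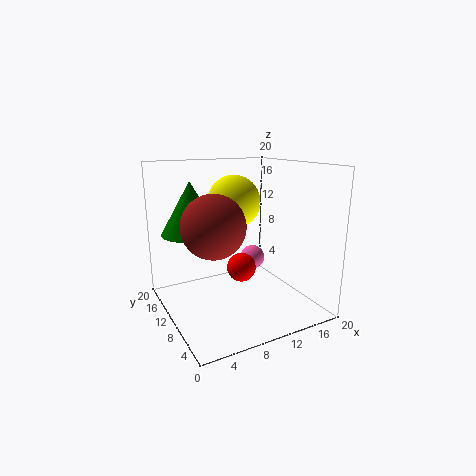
x_1 = 5
y_1 = 7
r_1 = 4
x_2 = 16
y_2 = 16
z_2 = 4
x_3 = 10
y_3 = 9
z_3 = 6
x_4 = 4
y_4 = 12
z_4 = 11
h_4 = 7
x_5 = 12
y_5 = 15
z_5 = 14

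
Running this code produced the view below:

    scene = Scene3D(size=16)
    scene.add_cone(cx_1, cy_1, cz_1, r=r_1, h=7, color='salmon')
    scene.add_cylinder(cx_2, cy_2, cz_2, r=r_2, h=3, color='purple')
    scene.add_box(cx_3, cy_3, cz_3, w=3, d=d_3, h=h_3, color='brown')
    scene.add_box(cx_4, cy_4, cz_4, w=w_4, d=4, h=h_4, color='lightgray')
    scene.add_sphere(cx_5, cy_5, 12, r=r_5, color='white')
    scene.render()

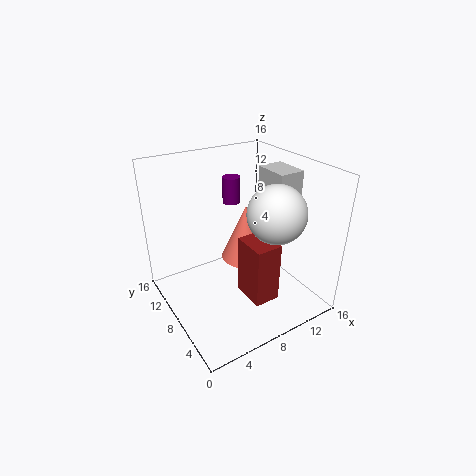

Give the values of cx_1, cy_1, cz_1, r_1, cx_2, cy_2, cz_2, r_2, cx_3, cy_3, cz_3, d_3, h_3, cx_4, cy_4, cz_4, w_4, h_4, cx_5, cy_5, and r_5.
cx_1 = 11; cy_1 = 11; cz_1 = 3; r_1 = 3; cx_2 = 9; cy_2 = 11; cz_2 = 11; r_2 = 1; cx_3 = 8; cy_3 = 4; cz_3 = 1; d_3 = 4; h_3 = 7; cx_4 = 12; cy_4 = 6; cz_4 = 11; w_4 = 3; h_4 = 4; cx_5 = 10; cy_5 = 4; r_5 = 3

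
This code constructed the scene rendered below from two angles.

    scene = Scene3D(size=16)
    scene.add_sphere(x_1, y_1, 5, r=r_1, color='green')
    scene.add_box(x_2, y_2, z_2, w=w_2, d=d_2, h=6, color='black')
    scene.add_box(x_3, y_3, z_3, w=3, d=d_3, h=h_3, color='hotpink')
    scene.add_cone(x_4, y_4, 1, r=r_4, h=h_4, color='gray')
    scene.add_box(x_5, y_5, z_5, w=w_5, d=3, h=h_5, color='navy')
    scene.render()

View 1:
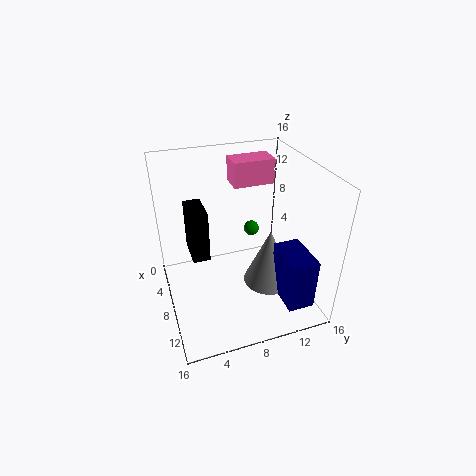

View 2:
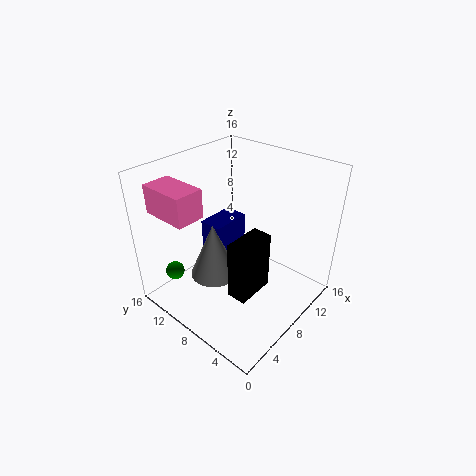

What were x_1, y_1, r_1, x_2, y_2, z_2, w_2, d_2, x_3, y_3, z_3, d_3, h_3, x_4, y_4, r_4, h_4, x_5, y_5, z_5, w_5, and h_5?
x_1 = 2
y_1 = 12
r_1 = 1
x_2 = 3
y_2 = 3
z_2 = 5
w_2 = 4
d_2 = 2
x_3 = 1
y_3 = 9
z_3 = 12
d_3 = 5
h_3 = 3
x_4 = 8
y_4 = 12
r_4 = 3
h_4 = 7
x_5 = 9
y_5 = 12
z_5 = 1
w_5 = 5
h_5 = 6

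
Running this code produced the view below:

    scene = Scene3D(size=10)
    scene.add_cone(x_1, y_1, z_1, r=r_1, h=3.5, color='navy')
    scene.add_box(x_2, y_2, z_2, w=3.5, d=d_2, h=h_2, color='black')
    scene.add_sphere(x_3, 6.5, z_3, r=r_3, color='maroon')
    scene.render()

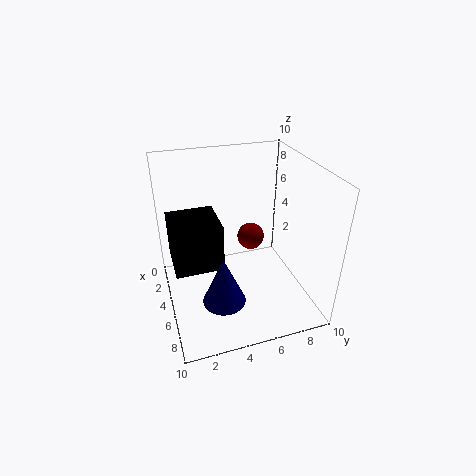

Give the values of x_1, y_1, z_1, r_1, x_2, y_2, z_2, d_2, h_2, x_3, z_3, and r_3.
x_1 = 6.5, y_1 = 3.5, z_1 = 1, r_1 = 1.5, x_2 = 1.5, y_2 = 0.5, z_2 = 2.5, d_2 = 3.5, h_2 = 3.5, x_3 = 3.5, z_3 = 4, r_3 = 1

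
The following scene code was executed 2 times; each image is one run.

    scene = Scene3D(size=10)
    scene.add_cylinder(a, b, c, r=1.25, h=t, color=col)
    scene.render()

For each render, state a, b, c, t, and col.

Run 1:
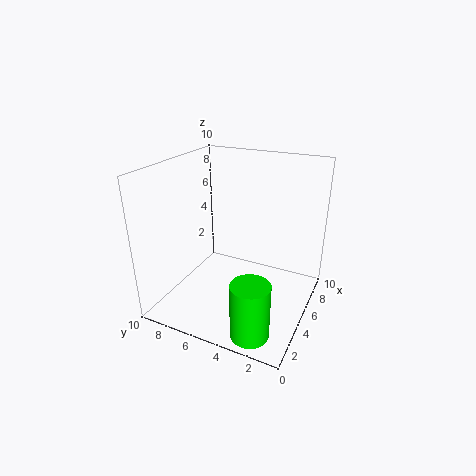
a = 1.5, b = 2.5, c = 0.25, t = 3.75, col = 'lime'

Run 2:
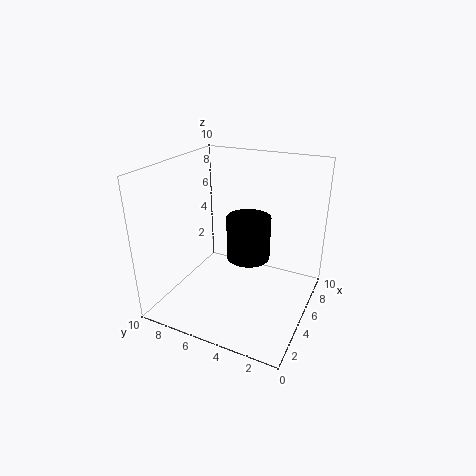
a = 2.25, b = 3, c = 5.5, t = 2.5, col = 'black'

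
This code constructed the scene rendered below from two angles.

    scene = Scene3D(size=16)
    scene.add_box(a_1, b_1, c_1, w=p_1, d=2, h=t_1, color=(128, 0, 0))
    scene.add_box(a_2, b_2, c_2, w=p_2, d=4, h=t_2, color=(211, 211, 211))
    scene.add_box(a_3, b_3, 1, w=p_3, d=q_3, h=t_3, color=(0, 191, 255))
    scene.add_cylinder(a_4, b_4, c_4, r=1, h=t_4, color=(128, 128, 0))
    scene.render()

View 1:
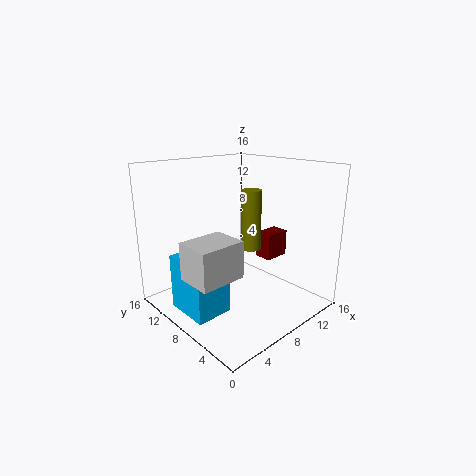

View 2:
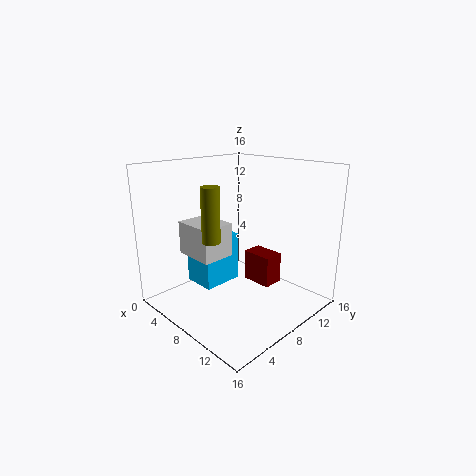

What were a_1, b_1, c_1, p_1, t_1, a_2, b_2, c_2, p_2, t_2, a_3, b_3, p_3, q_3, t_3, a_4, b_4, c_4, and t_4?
a_1 = 11, b_1 = 6, c_1 = 5, p_1 = 3, t_1 = 3, a_2 = 1, b_2 = 5, c_2 = 5, p_2 = 5, t_2 = 4, a_3 = 1, b_3 = 6, p_3 = 4, q_3 = 5, t_3 = 6, a_4 = 7, b_4 = 5, c_4 = 8, t_4 = 6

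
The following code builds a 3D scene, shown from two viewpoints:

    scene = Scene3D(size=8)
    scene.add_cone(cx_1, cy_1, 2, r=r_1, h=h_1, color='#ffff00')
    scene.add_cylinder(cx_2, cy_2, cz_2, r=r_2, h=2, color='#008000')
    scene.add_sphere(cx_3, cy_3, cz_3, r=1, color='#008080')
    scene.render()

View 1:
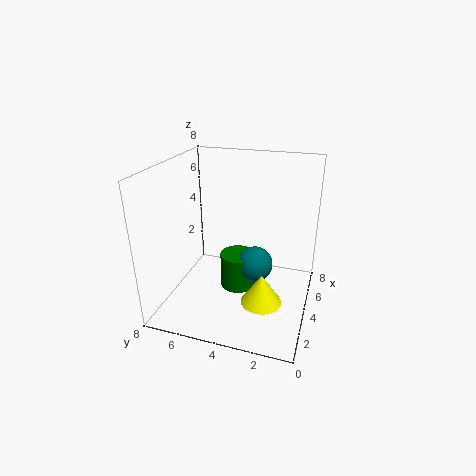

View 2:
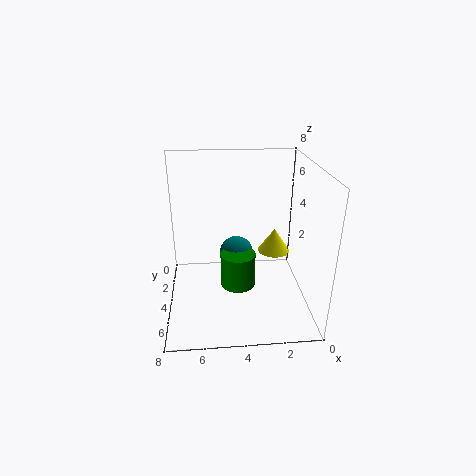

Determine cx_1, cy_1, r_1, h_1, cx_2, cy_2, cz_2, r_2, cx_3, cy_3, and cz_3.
cx_1 = 1.5
cy_1 = 2
r_1 = 1
h_1 = 1.5
cx_2 = 4
cy_2 = 4
cz_2 = 1
r_2 = 1
cx_3 = 4
cy_3 = 3
cz_3 = 2.5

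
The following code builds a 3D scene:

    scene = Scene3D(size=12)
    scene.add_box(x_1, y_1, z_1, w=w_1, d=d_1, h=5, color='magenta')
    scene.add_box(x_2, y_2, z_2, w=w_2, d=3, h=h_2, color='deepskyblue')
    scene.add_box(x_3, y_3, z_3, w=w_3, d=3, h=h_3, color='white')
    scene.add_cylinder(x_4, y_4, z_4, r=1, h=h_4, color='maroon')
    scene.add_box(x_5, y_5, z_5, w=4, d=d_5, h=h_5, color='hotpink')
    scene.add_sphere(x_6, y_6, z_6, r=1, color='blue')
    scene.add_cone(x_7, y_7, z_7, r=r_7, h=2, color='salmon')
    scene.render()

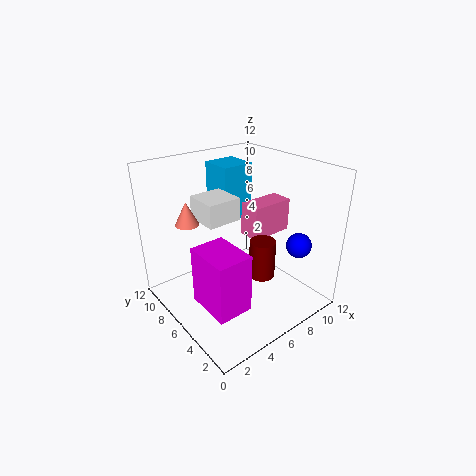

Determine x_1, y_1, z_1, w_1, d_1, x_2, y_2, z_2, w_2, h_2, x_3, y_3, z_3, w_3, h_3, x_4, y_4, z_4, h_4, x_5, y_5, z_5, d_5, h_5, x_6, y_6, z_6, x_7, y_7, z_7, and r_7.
x_1 = 2, y_1 = 3, z_1 = 1, w_1 = 3, d_1 = 4, x_2 = 7, y_2 = 9, z_2 = 6, w_2 = 3, h_2 = 5, x_3 = 4, y_3 = 7, z_3 = 7, w_3 = 3, h_3 = 2, x_4 = 6, y_4 = 3, z_4 = 4, h_4 = 3, x_5 = 8, y_5 = 6, z_5 = 5, d_5 = 2, h_5 = 3, x_6 = 9, y_6 = 2, z_6 = 6, x_7 = 3, y_7 = 9, z_7 = 7, r_7 = 1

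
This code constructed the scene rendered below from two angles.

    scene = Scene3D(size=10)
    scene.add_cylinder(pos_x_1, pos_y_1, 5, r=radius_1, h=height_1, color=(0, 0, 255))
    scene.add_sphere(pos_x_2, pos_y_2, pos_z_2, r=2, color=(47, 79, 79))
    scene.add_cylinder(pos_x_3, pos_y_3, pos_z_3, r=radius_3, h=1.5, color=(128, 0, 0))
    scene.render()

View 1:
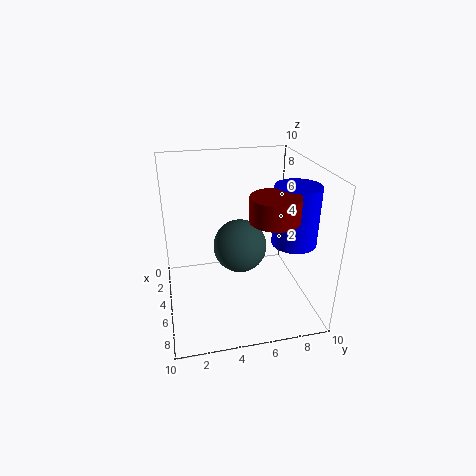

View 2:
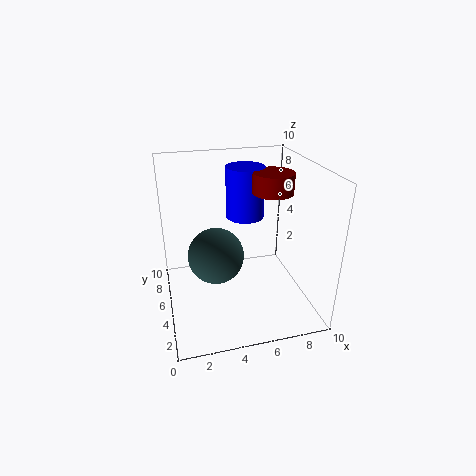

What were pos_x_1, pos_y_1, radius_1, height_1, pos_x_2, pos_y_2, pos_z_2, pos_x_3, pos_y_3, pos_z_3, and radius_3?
pos_x_1 = 6.5; pos_y_1 = 8.5; radius_1 = 1.5; height_1 = 4; pos_x_2 = 3.5; pos_y_2 = 5.5; pos_z_2 = 3.5; pos_x_3 = 8; pos_y_3 = 6.5; pos_z_3 = 7.5; radius_3 = 1.5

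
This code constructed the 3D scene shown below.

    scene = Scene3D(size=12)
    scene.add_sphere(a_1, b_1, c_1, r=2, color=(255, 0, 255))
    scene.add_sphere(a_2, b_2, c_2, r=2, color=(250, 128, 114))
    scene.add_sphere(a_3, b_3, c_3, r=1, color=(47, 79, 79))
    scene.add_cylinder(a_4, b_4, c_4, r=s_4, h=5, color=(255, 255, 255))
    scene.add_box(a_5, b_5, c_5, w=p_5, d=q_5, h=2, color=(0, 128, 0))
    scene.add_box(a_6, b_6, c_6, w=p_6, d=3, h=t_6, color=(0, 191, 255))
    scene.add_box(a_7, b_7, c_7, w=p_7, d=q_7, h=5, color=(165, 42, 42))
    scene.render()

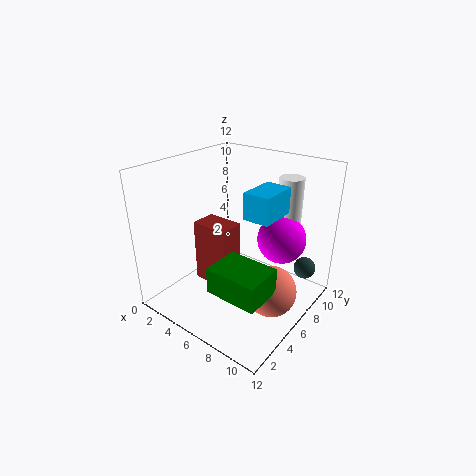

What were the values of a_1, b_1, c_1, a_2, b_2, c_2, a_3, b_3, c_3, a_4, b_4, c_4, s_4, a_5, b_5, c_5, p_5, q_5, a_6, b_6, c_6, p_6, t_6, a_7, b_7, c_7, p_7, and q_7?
a_1 = 9; b_1 = 8; c_1 = 6; a_2 = 10; b_2 = 5; c_2 = 3; a_3 = 10; b_3 = 11; c_3 = 2; a_4 = 9; b_4 = 9; c_4 = 6; s_4 = 1; a_5 = 7; b_5 = 1; c_5 = 4; p_5 = 4; q_5 = 3; a_6 = 8; b_6 = 4; c_6 = 9; p_6 = 2; t_6 = 2; a_7 = 4; b_7 = 3; c_7 = 3; p_7 = 3; q_7 = 2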